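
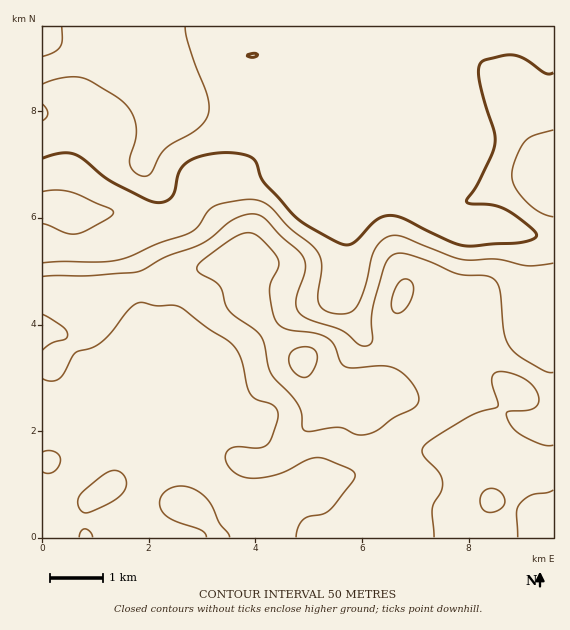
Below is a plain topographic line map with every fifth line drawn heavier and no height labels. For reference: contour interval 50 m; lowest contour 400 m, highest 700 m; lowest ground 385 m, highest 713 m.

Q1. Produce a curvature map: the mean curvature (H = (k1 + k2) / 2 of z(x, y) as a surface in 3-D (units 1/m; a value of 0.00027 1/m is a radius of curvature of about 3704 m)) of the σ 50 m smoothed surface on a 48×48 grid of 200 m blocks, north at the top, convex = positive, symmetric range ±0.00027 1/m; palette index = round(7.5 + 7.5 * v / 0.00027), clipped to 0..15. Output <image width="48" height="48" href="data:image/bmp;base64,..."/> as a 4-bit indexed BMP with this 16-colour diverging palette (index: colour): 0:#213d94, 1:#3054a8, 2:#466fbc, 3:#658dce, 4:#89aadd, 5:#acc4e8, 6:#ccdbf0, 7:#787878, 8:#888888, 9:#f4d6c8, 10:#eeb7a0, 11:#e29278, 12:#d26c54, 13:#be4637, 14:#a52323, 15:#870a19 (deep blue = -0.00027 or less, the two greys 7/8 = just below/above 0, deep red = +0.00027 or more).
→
<image width="48" height="48" href="data:image/bmp;base64,Qk32BAAAAAAAAHYAAAAoAAAAMAAAADAAAAABAAQAAAAAAIAEAAATCwAAEwsAABAAAAAAAAAAlD0hAKhUMAC8b0YAzo1lAN2qiQDoxKwA8NvMAHh4eACIiIgAyNb0AKC37gB4kuIAVGzSADdGvgAjI6UAGQqHAFWcuYnMZiA3q7hnmaqHmXd2VGmql3Z4h1SJdDRnU1iamWNkerqIqXd2VXmqmGZ5lkSKljFTav/8hDd3OKl4uodmaJh4mod5lzWc3aY0jv/6Y3d3ZHVHvJd3iYZXvbh4l3Z4v/50a+2VIyERI0Qkepd4iGVXvch4h7hTOf+TI1UyJZuodUMiNVZ4dlVniZd5hutWU4pjdTNDe//tyWVVRDVndmd2Zmabl/yWZXc2d3dmruyquWRXh1V4maqXZmirhduYmrpXd3dnq5ZVm5VHu4Z5mqupmYmYUpdorMxXd4d1iGU0nvp3q5dmd3iavKhjI1VWiHVXd3d1Z2VDa+yXeKhDRVZorKYld0RWVFd3d3d3VndRBJqnRqlTRWZmiYU0VlaGd3d3d3d3dHhhA5u4V7ypmYiGZVablpqoV3d4d4d3c3qEOMy4it//2Xh1RHv/tcuoR3d3iHiHcmqnjet2jf//pTNEWL//o8uXU3d3eHh3YWiZz+p0ac3aUEd0i93JUauYdTZ3eHd2I2d53/+lM0ZlFXd0m7hkMZmIqFRXd3ZEVVVp3//6QQFDZ3d0m5YzM4dou3ZlVkR3ZUV6vP/9cgRmV3d1i5Y0RHVGq4ZWZVZ3ZVerhnqqczm6ZHd1m5ZVVVRFmoVGdmZ4iJzqUiITQ2z9lFd1q6dlVleJq6Y1h1aIm+/pQzAAAm3/tjZnvKdVV6zv//tVmFVmad/HVmQAAVv/2FV5zbhUZ/////+ou4dkRpqFWJcgAEnv6pmr3tlVd+25m+/Lzsu5eJmHislSEDjv/d3Lzup3iXZDIjaKzv/+3e3Lzvx0Mkn/7e2onNuqzAAAAAA2m8ze///c3/yHVGv/yqlTSKmaqQAiESECRVRXrf/KvLl3VXvtllMAATMzMQWZZTMyIhABWd7Kl1VURGrLcxABIRAAAI7+uql3d1MjaM/8cxIyNGm5UiNERWICRu/9vN/smIdnd579UAA1RHiXQ1iqhBJIvd7ams/qVFeHZFm5MAZ3dVdkNIvMuXeL36mYiJqDEmiZZDVkEHd3d2RFVIqpmpmr3Xd3d2UgFZvclmZTJHd3d3d3dlZmeaqru3d3dlMAOLzcqZmGVHd3d4d4d3U0V5qqqpmYdmUhSKu6qqqphXd3eIh3d3dzRXmqqpmYeJhTR4iIiZmqlXd3h3iId3d0M1eaqneIibuFRWZnh2aJhXd3eIiIh3ZVRFeZmUVomsymRERWdlVnZ3d3d3d3d2eHZniYZjRomsyWRkNndlVmd3d3d3d3d2iYd4qnVGaJmrqFV3Noh2Z3d3dnd3d3d2iYd4q4VJq6qYhTd3NYh2Z3ZmeGZ3eHdmiZh4q6ZMzLqGQ3d3JYmHd3dmipV3d3dmiJh3m6daqqhjR3d2J5qpmYdmirdXd4dmiZh3ipZWZmZFd3dzSLu6u6hmirhHd3dniZmHiHZTRFVEVVdyWLyqq7l2erhHd3dmiJmHd2ZzRniJqoVUacuXeJl2eblHd3d1eJmHdnd0Z5zMu5ZVi8uFVnh2aLpmd3d1Z4h3d3dw=="/>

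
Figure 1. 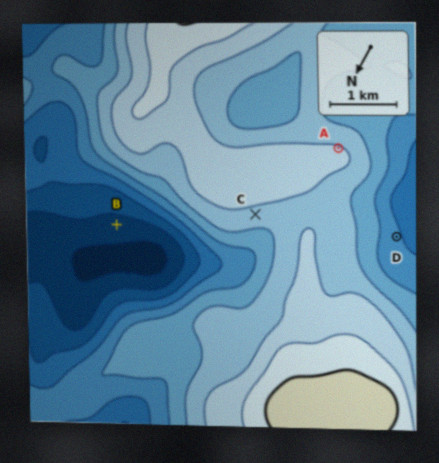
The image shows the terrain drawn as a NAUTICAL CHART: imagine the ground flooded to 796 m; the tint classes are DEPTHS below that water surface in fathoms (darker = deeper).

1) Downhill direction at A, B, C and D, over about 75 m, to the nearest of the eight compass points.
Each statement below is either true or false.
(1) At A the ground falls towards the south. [true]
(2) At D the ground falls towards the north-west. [false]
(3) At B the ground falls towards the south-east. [false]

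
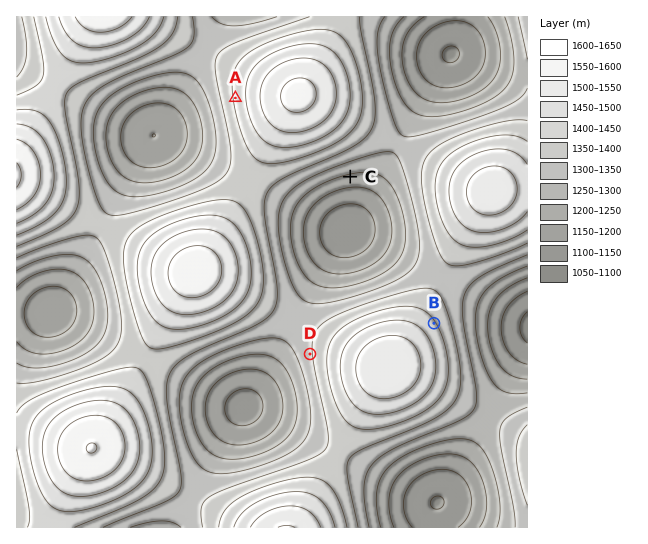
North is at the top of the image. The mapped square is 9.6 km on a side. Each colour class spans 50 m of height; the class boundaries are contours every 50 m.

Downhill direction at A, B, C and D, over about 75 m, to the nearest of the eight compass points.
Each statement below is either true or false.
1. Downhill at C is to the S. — true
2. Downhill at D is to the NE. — false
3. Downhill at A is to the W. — true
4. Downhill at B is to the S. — false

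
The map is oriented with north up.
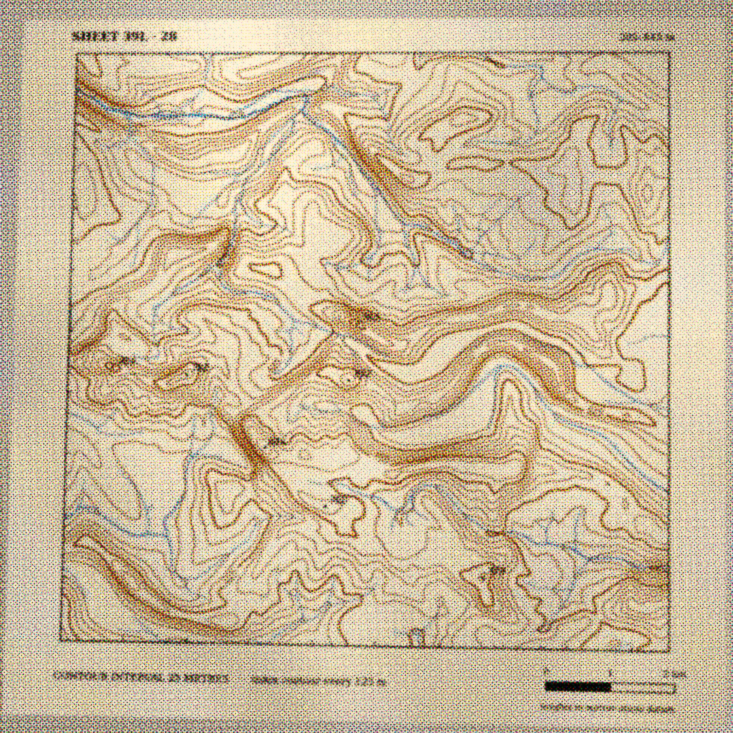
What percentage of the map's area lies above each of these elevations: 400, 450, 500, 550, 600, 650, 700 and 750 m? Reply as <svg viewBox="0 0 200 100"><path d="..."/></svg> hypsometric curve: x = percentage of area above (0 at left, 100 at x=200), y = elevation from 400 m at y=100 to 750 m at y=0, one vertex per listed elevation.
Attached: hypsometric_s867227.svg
<svg viewBox="0 0 200 100"><path d="M194 100l-10-14-16-15-26-14-43-14-50-14-26-15-16-14"/></svg>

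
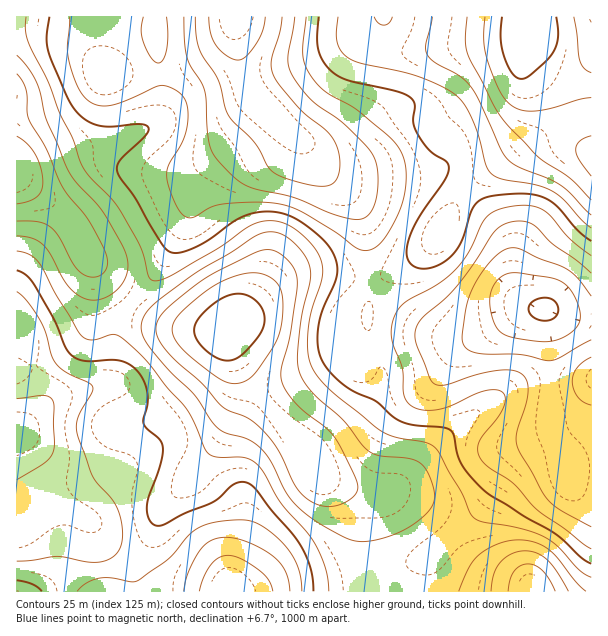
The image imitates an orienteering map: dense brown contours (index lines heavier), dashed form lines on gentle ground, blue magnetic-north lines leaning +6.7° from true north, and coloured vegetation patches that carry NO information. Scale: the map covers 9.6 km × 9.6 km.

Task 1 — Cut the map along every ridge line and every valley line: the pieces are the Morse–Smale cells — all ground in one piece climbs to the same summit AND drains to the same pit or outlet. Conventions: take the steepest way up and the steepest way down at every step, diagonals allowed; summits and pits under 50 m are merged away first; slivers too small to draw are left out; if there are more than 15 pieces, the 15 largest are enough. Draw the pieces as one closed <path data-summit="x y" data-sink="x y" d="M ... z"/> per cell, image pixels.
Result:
<path data-summit="225 329" data-sink="227 591" d="M134 304l-3 0-5 5-11 20-1 39-5 13-11 5-44 12-31 30-7 4 0 78 29-5 23 5 19 8 9 15 6 31 2 28 258 0-2-26 1-57-3-8-10-9-22-12-8-9-12-22-38-42-22-30-20-39-2-8-12 1-38-5-25-10z"/><path data-summit="225 329" data-sink="546 309" d="M332 274l-33 0-18 8-33 30-17 10-5 5-2 6 16 33 14 24 52 59 12 22 8 9 22 12 10 9 3 8-1 57 2 25 39 1 9-22 13-12 9-5 32-27 18-19 24-39 15-12 27-12 4-4-4-12 2-69-4-48-19-1-9 3-26 17-24 8-55 0-20 5-36 13-9 0-8-12 0-23 8-18 14-19-11-6z"/><path data-summit="530 29" data-sink="236 17" d="M353 16l-254 0-1 32 4 17 5 9 61 0 26-10 21-14 14-14 5-12 2 21 8 33 10 21 31 29 17 13 12 21 34 32 8 12 6 12 4 15 0 37-4 12 9 7 7-9 32-18 24-20 6-8 20-37 17-17 27-20 28-26 4-11 0-15-4-16-9-20 0-19 5-21-9 6-13 4-45 2-53 8-27 0-12-3-13-8-2-8z"/><path data-summit="530 29" data-sink="546 309" d="M591 16l-237 1 0 16 2 8 13 8 12 3 27 0 53-8 45-2 13-4 10-5-6 20 0 19 9 20 4 16 0 15-4 11-17 17-38 29-17 17-20 37-9 12-21 16-32 18-7 9-8-6-2 2-18 27-5 21 2 11 4 9 4 3 9 0 36-13 20-5 55 0 24-8 26-17 9-3 18 0 5 49-2 69 19 48 9-7 16-4z"/><path data-summit="17 168" data-sink="236 17" d="M98 16l-3 0-4 8-5 4-26 0-30-6-14 1 0 151 48 41 10 13 12 26 8 10 37 38 23-26 21-34 12-24 7-30 8-14 16-16 24-14 17-18 9-13-14-14-8-16-10-38-2-21-5 12-14 14-33 20-23 6-40-3-12 1-7-15z"/><path data-summit="225 329" data-sink="236 17" d="M269 112l-10 14-17 18-24 14-19 21-7 18-5 21-12 24-21 34-22 26 17 14 25 10 48 5 9-9 26-18 19-20 14-7 9-3 33 0 30 8 4-12 0-37-4-15-6-12-8-12-34-32-12-21-17-13z"/><path data-summit="531 591" data-sink="546 309" d="M552 439l-4 5-27 12-15 12-24 39-18 19-32 27-9 5-13 12-8 18 0 4 190-1 0-124-7-1-9 3-9 7-5-17z"/><path data-summit="17 168" data-sink="227 591" d="M17 175l-1 155 6 6 8 15 12 38 0 13-8 12 1 2 15-14 7-5 41-11 11-5 5-13 1-39 6-14 11-12-38-39-8-10-12-26-10-13z"/><path data-summit="530 29" data-sink="227 591" d="M45 505l-16 1-13 6 0 79 86 1 0-28-6-31-5-11-23-12z"/><path data-summit="530 29" data-sink="227 591" d="M17 331l0 101 17-16 8-14 0-13-6-21-14-32z"/><path data-summit="225 329" data-sink="236 17" d="M93 16l-76 0-1 5 25 3 19 4 26 0 5-4z"/>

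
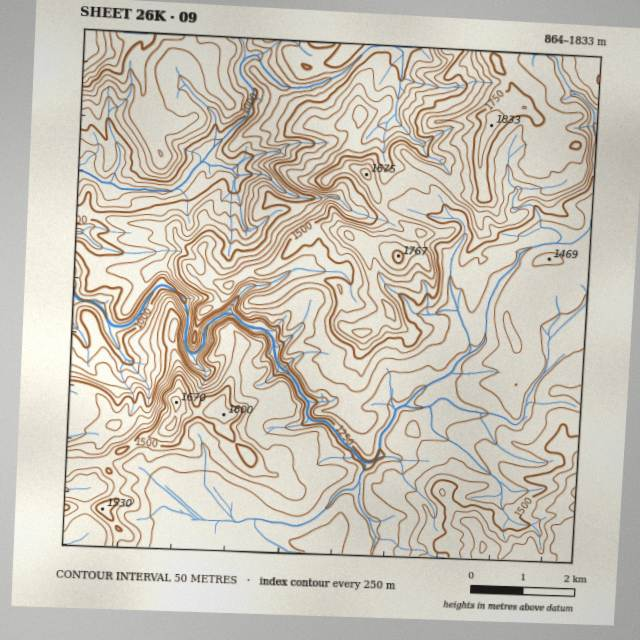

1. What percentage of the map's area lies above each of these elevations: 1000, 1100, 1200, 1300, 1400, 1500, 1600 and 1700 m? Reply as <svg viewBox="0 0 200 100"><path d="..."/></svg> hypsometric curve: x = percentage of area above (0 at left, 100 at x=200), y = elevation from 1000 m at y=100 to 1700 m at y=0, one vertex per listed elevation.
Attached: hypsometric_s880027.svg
<svg viewBox="0 0 200 100"><path d="M190 100l-14-14-17-15-17-14-53-14-44-14-21-15-16-14"/></svg>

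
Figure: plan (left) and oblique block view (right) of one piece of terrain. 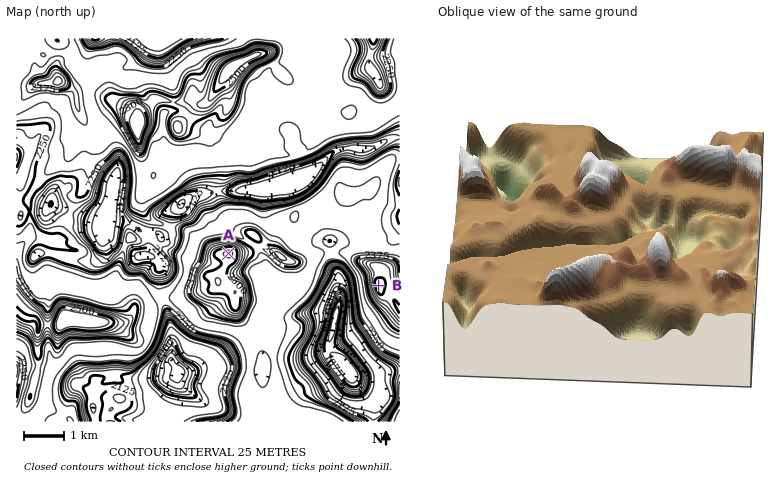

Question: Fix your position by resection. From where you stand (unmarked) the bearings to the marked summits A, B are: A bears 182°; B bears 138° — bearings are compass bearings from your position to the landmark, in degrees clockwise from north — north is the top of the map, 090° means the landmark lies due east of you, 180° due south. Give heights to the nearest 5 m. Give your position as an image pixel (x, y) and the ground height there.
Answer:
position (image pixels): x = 233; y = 124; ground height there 2320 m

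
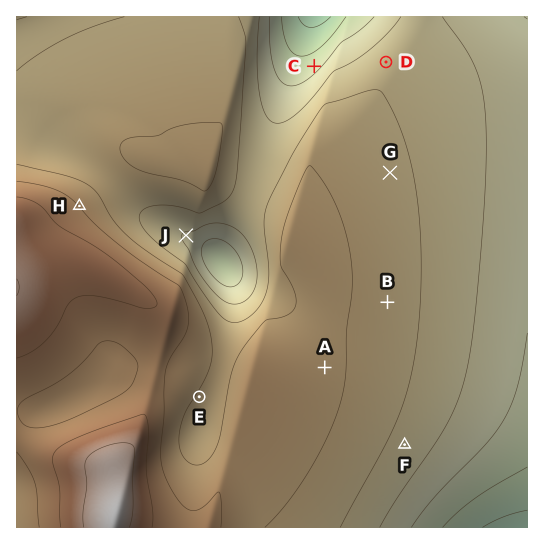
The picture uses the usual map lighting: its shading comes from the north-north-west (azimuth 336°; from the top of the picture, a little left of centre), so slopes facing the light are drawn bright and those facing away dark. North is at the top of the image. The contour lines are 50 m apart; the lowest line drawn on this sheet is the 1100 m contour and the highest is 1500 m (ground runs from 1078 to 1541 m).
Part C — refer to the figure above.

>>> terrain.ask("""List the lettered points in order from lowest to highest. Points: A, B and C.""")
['C', 'B', 'A']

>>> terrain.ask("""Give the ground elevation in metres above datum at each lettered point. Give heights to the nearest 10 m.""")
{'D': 1280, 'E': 1340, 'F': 1280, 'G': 1310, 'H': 1400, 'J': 1250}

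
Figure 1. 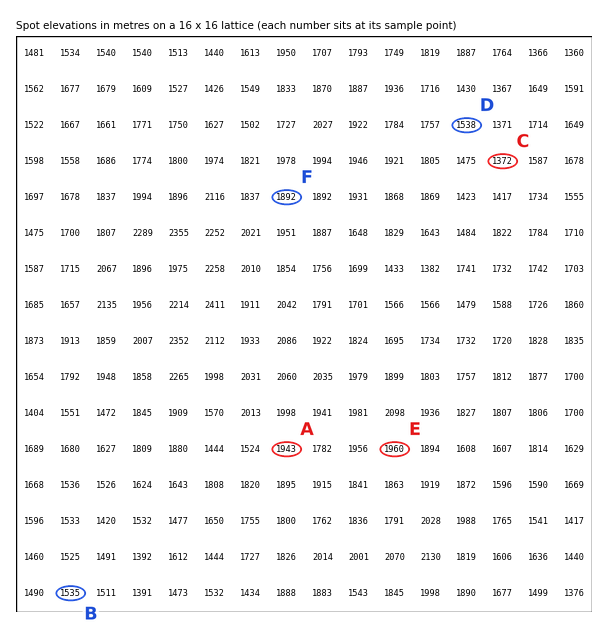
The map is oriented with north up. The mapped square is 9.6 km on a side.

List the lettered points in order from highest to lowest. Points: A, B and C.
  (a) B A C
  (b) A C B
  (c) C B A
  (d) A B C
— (d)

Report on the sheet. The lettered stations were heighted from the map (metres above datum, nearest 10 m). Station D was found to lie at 1540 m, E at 1960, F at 1890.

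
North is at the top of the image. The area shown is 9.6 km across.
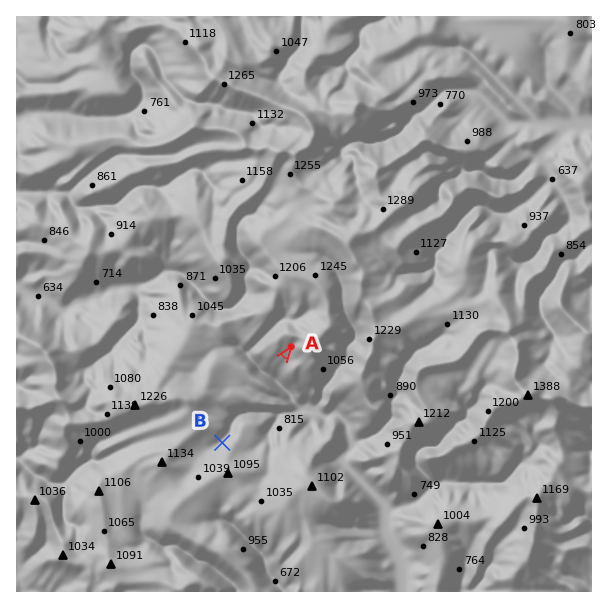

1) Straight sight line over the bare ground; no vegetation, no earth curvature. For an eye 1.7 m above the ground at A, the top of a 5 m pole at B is visible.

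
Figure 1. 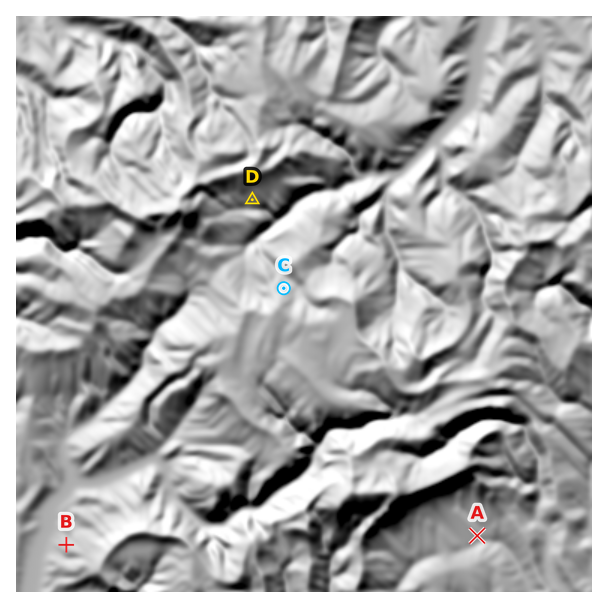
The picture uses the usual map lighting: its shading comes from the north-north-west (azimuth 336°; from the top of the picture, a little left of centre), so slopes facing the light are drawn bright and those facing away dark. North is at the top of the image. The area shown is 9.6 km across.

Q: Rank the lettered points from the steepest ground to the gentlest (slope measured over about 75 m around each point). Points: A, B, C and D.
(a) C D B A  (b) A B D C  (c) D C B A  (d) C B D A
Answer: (a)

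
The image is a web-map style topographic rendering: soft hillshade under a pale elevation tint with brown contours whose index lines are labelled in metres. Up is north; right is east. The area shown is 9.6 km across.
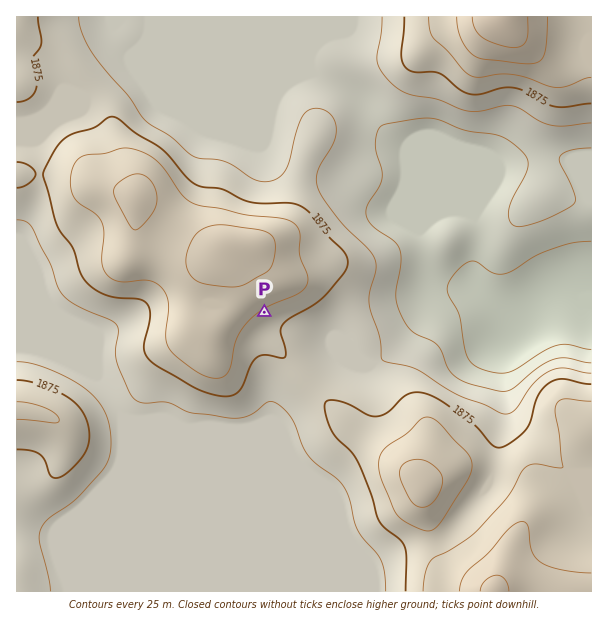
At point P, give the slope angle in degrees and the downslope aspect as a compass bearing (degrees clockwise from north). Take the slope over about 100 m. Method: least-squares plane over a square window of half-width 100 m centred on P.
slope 5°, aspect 147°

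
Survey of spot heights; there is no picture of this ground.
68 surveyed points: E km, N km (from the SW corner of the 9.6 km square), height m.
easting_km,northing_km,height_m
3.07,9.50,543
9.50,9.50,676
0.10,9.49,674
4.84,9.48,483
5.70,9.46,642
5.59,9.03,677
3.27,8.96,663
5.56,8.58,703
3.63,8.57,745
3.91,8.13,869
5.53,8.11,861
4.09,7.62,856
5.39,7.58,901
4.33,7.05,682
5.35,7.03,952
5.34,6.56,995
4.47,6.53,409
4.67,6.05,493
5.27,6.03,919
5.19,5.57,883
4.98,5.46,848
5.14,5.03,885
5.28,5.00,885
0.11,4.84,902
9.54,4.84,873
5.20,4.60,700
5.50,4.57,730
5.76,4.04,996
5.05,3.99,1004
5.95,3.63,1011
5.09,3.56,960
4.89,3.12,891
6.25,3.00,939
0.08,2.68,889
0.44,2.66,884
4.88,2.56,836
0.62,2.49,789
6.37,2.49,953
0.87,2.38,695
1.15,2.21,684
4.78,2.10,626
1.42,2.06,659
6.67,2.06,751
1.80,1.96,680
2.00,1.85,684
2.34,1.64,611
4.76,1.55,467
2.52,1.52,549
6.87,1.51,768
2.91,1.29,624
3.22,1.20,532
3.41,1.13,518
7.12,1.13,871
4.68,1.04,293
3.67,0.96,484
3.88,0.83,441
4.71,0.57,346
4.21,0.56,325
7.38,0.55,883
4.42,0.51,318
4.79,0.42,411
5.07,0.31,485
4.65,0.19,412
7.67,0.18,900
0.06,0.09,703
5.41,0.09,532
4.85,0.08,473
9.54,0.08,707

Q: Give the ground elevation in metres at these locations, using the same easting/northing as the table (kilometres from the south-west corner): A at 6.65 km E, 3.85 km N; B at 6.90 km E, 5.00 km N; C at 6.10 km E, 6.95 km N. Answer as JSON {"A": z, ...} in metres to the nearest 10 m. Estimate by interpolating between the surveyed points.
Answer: {"A": 1000, "B": 690, "C": 820}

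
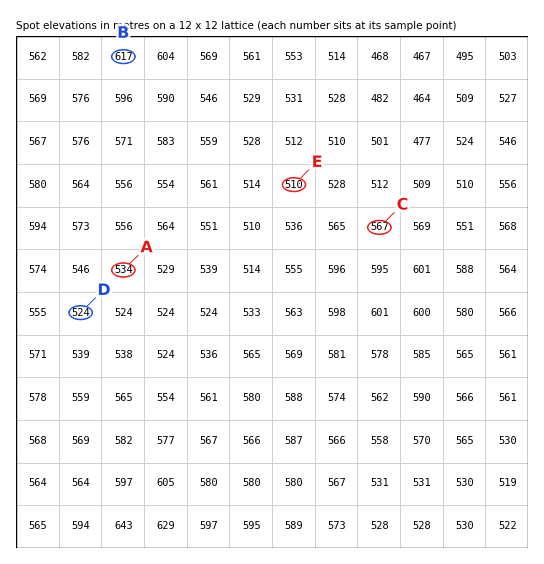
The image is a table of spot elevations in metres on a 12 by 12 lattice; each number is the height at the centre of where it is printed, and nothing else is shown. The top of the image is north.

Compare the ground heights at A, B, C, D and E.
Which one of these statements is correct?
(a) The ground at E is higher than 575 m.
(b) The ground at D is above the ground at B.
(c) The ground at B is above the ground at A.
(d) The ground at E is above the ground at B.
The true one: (c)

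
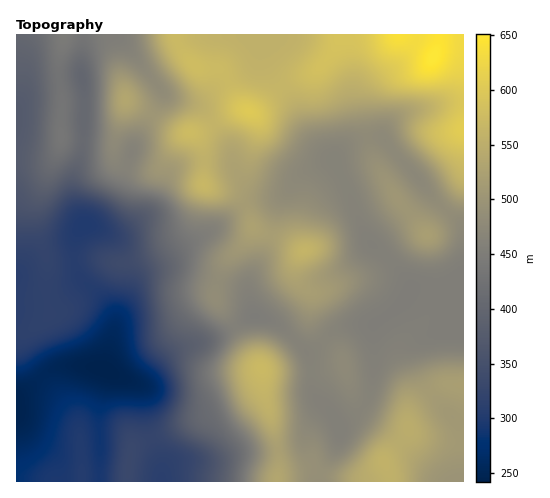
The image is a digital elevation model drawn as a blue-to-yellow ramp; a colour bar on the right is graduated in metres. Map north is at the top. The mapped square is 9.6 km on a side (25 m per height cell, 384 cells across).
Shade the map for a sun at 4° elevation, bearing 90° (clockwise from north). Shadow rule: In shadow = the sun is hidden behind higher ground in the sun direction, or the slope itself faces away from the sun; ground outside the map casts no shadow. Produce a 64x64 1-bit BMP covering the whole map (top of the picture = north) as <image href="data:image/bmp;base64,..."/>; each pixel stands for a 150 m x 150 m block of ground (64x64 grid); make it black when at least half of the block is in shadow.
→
<image width="64" height="64" href="data:image/bmp;base64,Qk0+AgAAAAAAAD4AAAAoAAAAQAAAAEAAAAABAAEAAAAAAAACAAATCwAAEwsAAAIAAAAAAAAA////AAAAAAAADn//8A8AAAAOf//4DwAAAA4///gPwAAADj//+A/gAAAOP//4D+AAAA4///gH8AAADn//8AfwAAAO///wA/wAAB////AB/AAAP///4AH+AAA////AAP4AAP///8AAfgAD////gAA+AAf///+AAD4AD////4AAHgAP////gAAAAA////+AAAAAB////4AAAAAD////wAAAAAB///+AAAAAAB///4AAAAAAH/x8AAAAAAAP/HgAAAAAAA//8AAAAAAAH//wAQAAAAAf/+ACAAAAAB//4A4AAAAAH//gPgAAAAAf/+B8AAAAAAf/4HwAAAAAA//wfgAAAAAD//A+AAAAAAP/+D8AAAAAA/v8HwADgAAP+H8CAAeAAB/+PwAAD4AAP/8fgAAAAAB//w+AAAAAAH//gAAAAAAA//+AAAAAAAH//8AAAAAOAf//wAAAAD4B///AAAAAfgH478AAAAD+AfjnwAAAAf4x+PPAAAAD/Hj4+AAAAAf4ePn8AAAAD/j8+f4AAAAf8Pz9/gAAAD/g/Pz/AAAAP+D9/D8AAAAP4P3+DwAAAAP8//4HhAAAABz//g/AAAAAAP/+D8AAAAAAf/4fgAAAAAA5/j+AAAAAADn8f4AAAACAOP3/AAAAAcA4f/4AAAAAwDx//AAAAAAAPH/8AAAAEAAcf/wAAAA4AA=="/>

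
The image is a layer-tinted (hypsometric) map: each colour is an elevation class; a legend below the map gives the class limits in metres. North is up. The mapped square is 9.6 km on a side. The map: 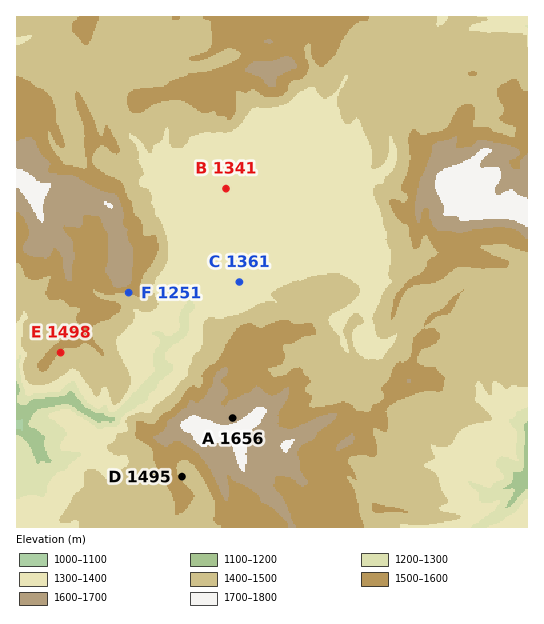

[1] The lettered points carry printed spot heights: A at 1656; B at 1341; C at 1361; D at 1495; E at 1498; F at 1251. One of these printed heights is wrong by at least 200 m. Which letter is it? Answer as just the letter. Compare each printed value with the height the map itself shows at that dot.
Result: F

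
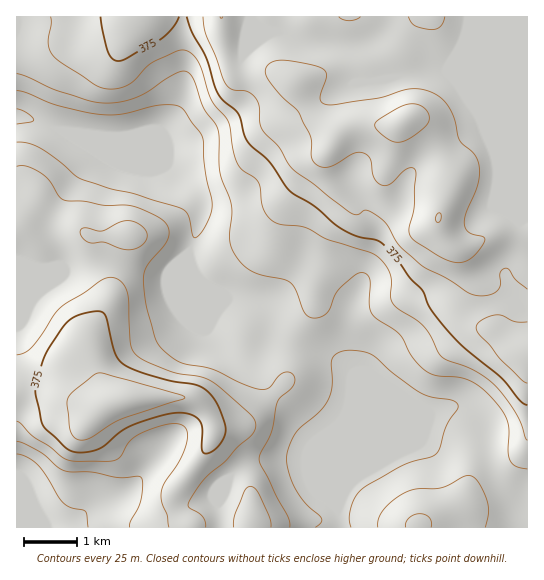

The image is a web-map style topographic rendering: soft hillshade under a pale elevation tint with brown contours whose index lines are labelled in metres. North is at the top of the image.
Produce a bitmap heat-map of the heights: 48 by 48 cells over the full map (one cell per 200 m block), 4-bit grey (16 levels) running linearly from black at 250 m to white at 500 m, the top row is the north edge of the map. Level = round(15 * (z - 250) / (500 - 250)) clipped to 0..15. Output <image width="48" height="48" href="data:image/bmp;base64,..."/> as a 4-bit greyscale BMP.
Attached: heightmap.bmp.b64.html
<image width="48" height="48" href="data:image/bmp;base64,Qk32BAAAAAAAAHYAAAAoAAAAMAAAADAAAAABAAQAAAAAAIAEAAATCwAAEwsAABAAAAAAAAAAAAAAABEREQAiIiIAMzMzAERERABVVVUAZmZmAHd3dwCIiIgAmZmZAKqqqgC7u7sAzMzMAN3d3QDu7u4A////ACIiIzNERVZmZmZndmVDMzNEVWZmVVVERCIiMzM0RVZmZlVmZlRDMzNEVWZmVVVERCIjMzMzRFZmZlVmZlQzMzM0RVVVVVVERCIjMzM0RFZnZlVmZUMzMzMzREVVVVVERCIzRERERFZndlVWZUMzMzMzM0RERVRERCI0VVVVVVVnd2ZVVDMzMzMzMzMzRERERDNFZmZmZVVWd3ZlVDMzMzMzMzMzNEREVURWeIh3ZVVWeIdmVDMzMzMzMzMzM0REVlZ3iZmHZlVWaId2ZUMzMzMzMzMzMzM0Vmd4mamYh2ZmeIh2ZUMzMzMzMzMzMzM0VmeImaqpmYd3eId2ZUQzMzMzMzMzMzM0VneImaqqqpmZmIdmVURDMzMzMzMzMzNFZ3eImZqqqqmZmHZlVVREMzMzMzMzMzRWeHeImZmamZiId2VURFVEMzMzMzNEREVniXeIiZmZiHdmZVREREVEMzMzMzRFVVZ4mXeIiZmYdmZVREREREREMzMzM0RWZneJmmZ4iZmHZlVEQzNEREREMzMzNEVWZ4iZqlZ3iZiHZVREMzNEREREQzMzRFVmeImZmlVniIiHZVRDMzM0Q0RERERERFVniJmZmVVWeIiHZVQzMzMzM0REREREVWZ3iZmZmVVWZ3d3ZUQzMzMzM0RFVERFVmd4iZmZmVVVZmd3ZUMzMzMzM0RFVURFZneIiZmZmVVVVWZ2ZUMzMzMzRERVVURFVneImZmZmVVVVVZmZUMzMzNERFVVVVVFVniJmZmZmVVVVVZmVUMzM0REVVVVVVVVZ4maqqqZmVVVVVZmZlQzM0RFVVVVVVVWeJmqu7qpmVVVVWZmZmVDM0RVVVVVZmZ3eaq7u7uqqlVVVmZmZmVEM0RVVmZmZneIiau8y7qqqlVVVmZmZlVDMzRVVmZmd4iZmavMy6qqqlVVVVVVVVRDMzRVZmd3eJmZmqvMy6qqqlVVVVRERDMzMzRVZnd4iZmZqqu8y7qqqlVVREQzMyIiIzRVZneImZmaqqu8zLqqqlVUQzMyIiIiI0VWZniJmqqququ7zLqqqlVEMyIiIiIiI0VmZ4maqqqru6u7zLqqqkRDMiIiIiIiI0Vmd4mqu7qru7u7u7qqqkMyIiIiIiIiI0VniJmqu7u7vLu7u7qqqjIiIiIiIiIiI0VniZqqu7u7zMzLu6qqqiIiIiIiIiIiM0V4maqru8zMzdzLuqqqqhIiIiMzMiIjNFZ4maqru7vMzN3MuqqqqiIjM0REQzMzRGeImaq7u7u7vMzLuqqqqjM0RFVVVURDRXiZmqu7uqqqq7u7qqqqqkRFVWZmZVRERXmZqru7uqqqqqqqqqqqqkVVZmd3dlVUVomaq7u7uqqqqqqqqqqqqlVmZmd3d2ZVV4mqqru6qqqqqqqqqqqqqlZmZnd4h3ZmZ5qqqqqqqqqqqqqqqqqqqlZmZneIiId3eJqqqqqqqqqqqqqqqqqqqlZmZneIiIh3iaqqqqqqqqqqqqqqqqqqqlVmZneImZiHiaqqqqqqqqqqqqu7qqqqqg=="/>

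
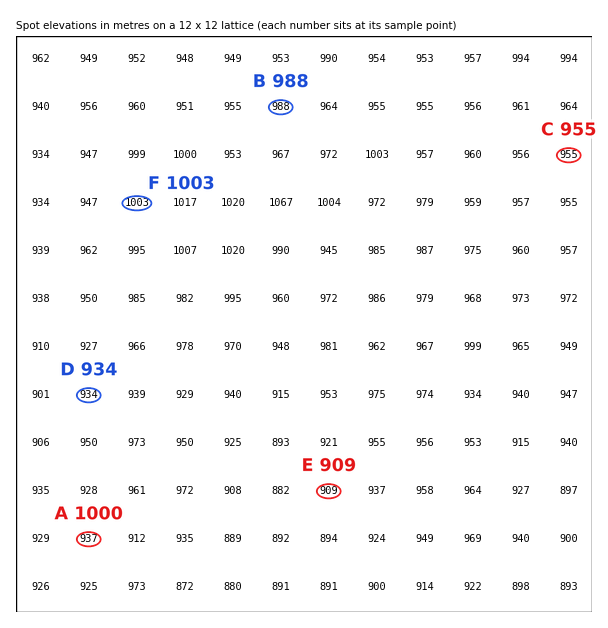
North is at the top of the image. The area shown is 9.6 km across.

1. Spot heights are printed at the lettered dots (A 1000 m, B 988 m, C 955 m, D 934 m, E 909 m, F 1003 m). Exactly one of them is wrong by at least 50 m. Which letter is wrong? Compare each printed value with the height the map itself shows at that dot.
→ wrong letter A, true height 937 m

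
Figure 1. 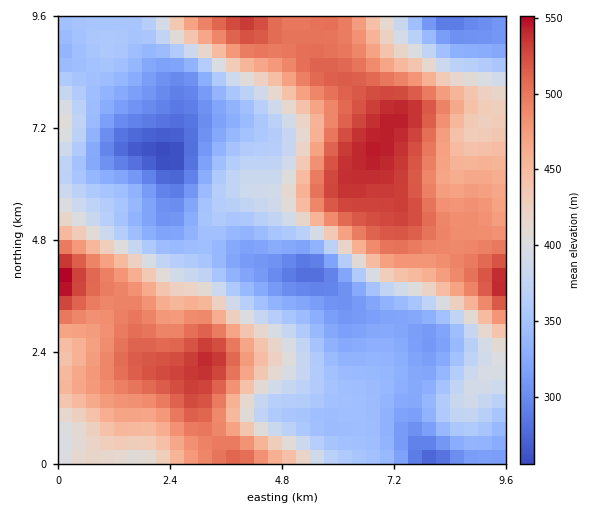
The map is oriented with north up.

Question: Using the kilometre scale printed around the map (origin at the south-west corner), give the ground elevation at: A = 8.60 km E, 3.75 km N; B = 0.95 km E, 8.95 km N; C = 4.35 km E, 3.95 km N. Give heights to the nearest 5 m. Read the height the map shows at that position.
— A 475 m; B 360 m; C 315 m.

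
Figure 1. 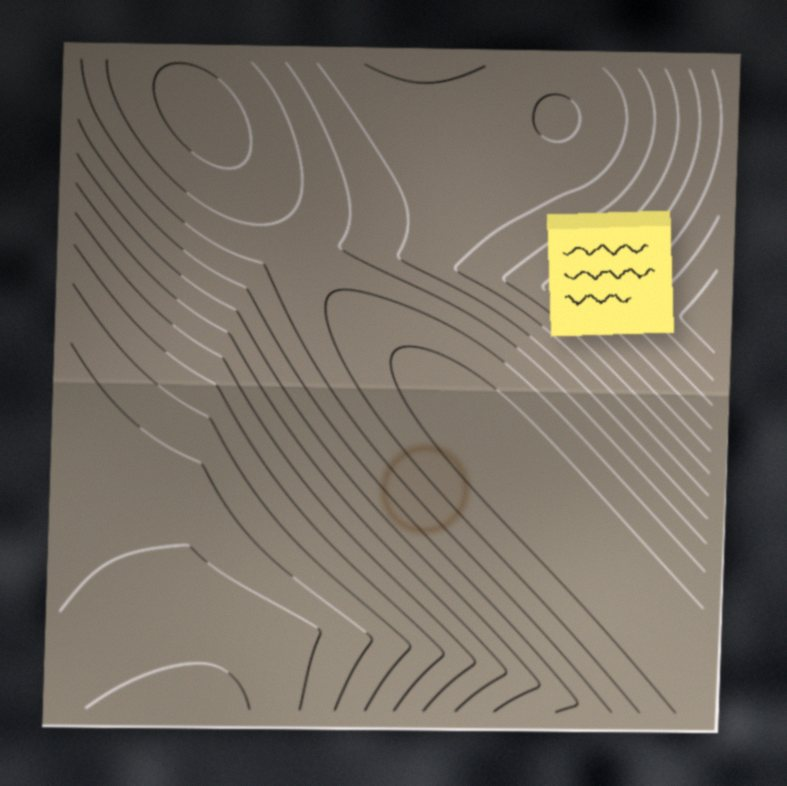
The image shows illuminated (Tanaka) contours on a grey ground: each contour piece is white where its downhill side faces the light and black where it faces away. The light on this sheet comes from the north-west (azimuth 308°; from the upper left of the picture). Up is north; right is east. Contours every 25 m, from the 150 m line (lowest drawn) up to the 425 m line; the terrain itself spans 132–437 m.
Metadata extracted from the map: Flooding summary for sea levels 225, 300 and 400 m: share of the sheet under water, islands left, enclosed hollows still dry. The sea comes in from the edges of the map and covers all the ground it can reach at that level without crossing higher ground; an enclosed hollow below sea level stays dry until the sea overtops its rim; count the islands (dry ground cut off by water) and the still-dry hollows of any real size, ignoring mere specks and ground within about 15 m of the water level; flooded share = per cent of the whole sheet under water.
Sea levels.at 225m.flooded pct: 39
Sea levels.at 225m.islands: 0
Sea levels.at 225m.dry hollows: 0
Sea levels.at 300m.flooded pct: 66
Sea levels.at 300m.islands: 0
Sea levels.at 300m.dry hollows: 0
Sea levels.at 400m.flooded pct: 92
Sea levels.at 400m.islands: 0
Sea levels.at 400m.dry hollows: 0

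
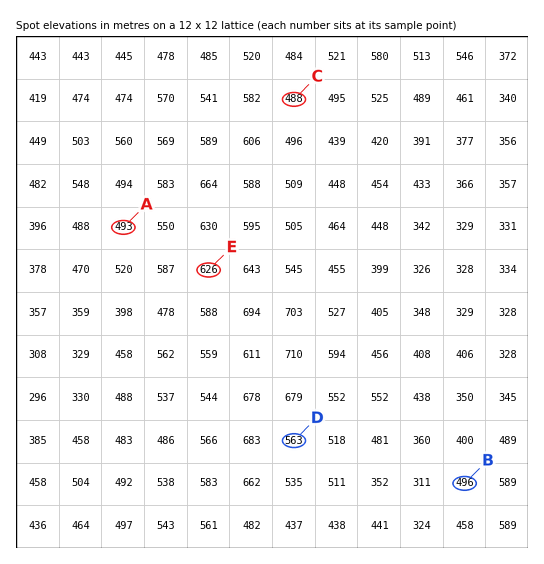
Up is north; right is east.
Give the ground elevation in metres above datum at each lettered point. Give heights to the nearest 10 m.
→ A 490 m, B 500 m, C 490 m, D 560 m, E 630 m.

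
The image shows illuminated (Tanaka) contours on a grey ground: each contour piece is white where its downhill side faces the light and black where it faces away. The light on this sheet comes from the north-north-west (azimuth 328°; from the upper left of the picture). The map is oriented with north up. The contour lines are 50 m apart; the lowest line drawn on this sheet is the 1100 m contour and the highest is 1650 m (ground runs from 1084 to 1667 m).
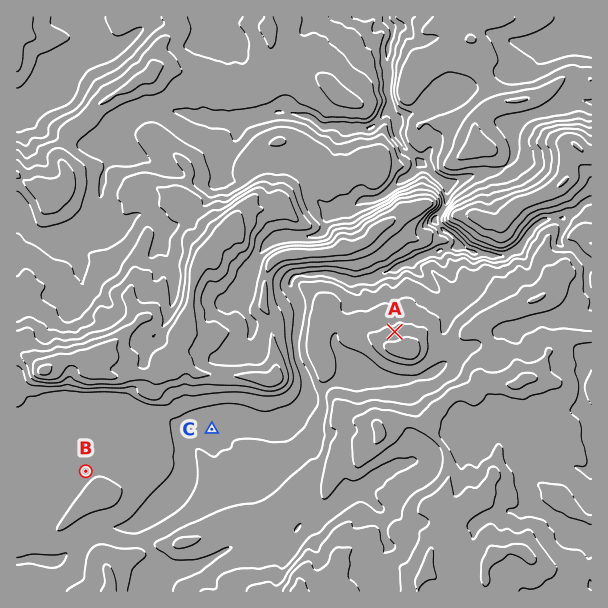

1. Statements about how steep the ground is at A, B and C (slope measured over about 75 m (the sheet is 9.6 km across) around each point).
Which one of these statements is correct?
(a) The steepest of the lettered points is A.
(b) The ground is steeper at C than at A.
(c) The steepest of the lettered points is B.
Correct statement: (a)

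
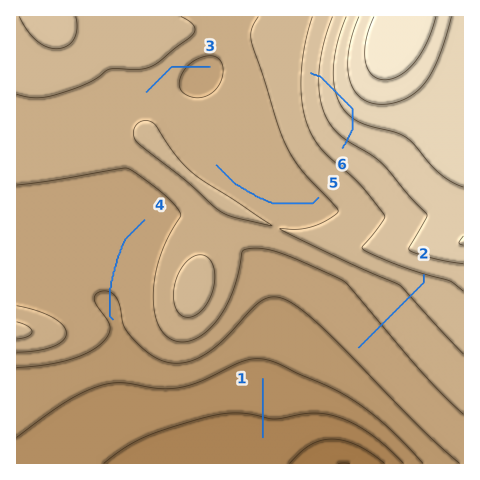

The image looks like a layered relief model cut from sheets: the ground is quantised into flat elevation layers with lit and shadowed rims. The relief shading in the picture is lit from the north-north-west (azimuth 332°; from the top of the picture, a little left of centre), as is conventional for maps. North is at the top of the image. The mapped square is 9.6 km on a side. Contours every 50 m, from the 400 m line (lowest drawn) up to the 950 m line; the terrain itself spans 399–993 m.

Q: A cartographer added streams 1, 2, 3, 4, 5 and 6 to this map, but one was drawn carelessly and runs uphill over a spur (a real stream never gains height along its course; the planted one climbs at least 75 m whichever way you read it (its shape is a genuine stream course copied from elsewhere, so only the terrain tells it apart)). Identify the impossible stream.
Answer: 6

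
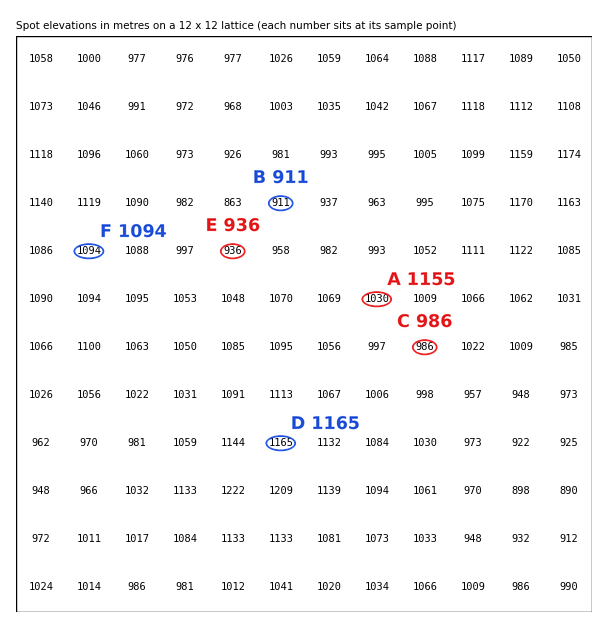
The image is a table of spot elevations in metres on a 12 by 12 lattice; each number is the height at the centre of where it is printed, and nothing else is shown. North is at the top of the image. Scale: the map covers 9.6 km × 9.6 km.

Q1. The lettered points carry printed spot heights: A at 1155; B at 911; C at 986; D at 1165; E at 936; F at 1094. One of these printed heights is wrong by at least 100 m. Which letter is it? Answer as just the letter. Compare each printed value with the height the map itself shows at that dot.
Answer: A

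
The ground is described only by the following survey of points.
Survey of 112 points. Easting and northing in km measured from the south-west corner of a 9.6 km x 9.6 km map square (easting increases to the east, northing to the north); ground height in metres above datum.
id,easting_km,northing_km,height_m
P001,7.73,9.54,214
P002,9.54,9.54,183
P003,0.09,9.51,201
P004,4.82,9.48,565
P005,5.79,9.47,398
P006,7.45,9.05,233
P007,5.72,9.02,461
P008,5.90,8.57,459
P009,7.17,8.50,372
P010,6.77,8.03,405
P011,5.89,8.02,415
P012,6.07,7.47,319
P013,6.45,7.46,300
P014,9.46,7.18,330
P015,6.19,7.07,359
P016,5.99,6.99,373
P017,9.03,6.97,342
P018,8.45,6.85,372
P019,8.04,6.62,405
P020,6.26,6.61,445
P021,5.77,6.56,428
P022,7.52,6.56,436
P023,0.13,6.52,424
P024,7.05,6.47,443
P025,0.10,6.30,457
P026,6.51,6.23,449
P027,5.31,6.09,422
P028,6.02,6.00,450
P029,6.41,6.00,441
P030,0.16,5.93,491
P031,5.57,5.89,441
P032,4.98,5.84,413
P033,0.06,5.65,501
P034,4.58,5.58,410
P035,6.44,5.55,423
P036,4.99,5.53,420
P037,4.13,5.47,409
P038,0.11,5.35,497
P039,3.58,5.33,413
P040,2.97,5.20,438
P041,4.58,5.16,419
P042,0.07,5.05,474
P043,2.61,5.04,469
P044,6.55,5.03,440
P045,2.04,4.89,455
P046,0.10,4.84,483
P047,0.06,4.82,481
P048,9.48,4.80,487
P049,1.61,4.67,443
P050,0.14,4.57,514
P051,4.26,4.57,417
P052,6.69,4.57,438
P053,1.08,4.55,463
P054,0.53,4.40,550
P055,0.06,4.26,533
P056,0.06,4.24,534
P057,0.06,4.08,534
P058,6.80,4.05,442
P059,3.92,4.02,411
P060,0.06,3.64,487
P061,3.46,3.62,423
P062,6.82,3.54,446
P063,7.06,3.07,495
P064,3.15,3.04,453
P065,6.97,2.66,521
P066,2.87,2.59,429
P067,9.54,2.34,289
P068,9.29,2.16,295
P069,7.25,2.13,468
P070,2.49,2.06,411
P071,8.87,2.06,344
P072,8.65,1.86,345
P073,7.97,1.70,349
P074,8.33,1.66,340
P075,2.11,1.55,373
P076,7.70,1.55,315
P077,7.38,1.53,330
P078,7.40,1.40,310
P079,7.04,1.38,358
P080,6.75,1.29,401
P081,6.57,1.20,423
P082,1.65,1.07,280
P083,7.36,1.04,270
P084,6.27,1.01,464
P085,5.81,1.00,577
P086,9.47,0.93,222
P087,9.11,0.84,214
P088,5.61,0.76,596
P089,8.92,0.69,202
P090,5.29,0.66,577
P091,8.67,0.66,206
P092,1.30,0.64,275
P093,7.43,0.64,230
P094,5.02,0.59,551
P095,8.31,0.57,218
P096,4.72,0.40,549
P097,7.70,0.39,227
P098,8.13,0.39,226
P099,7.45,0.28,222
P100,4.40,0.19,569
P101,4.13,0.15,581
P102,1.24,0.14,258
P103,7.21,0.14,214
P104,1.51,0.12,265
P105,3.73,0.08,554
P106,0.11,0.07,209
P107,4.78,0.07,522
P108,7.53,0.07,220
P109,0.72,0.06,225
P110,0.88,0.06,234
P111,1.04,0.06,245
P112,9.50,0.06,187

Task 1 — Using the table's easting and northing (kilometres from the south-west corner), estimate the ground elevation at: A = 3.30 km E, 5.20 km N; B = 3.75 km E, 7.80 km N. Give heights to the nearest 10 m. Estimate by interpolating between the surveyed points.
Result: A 420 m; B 560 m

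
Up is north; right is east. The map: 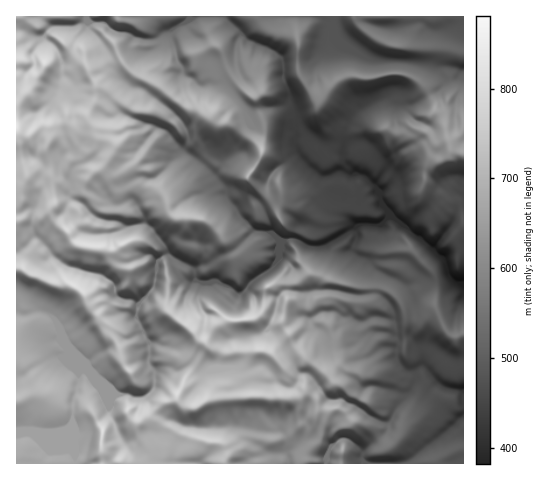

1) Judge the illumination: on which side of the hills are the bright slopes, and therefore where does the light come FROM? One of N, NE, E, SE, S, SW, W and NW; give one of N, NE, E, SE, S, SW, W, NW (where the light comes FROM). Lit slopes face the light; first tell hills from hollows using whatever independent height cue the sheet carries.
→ N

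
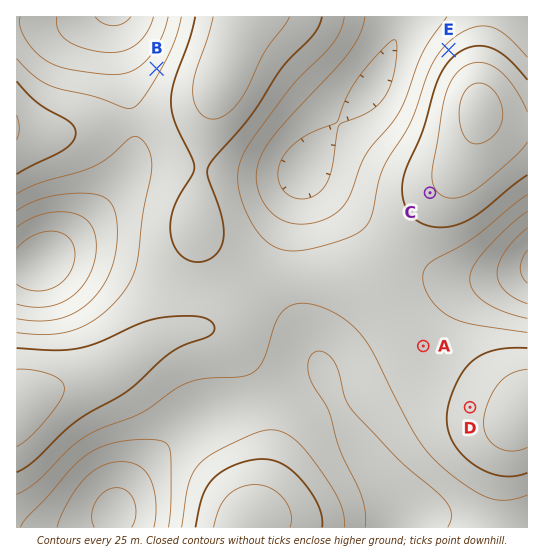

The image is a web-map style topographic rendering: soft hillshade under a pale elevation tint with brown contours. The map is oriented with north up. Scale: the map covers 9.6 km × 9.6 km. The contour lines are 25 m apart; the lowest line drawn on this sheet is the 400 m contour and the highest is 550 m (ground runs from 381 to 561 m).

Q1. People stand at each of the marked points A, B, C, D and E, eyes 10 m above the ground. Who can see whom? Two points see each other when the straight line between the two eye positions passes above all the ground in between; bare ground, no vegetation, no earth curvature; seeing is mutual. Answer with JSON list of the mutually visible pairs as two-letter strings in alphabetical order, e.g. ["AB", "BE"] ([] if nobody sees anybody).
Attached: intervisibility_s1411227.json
["AC", "AD", "CD"]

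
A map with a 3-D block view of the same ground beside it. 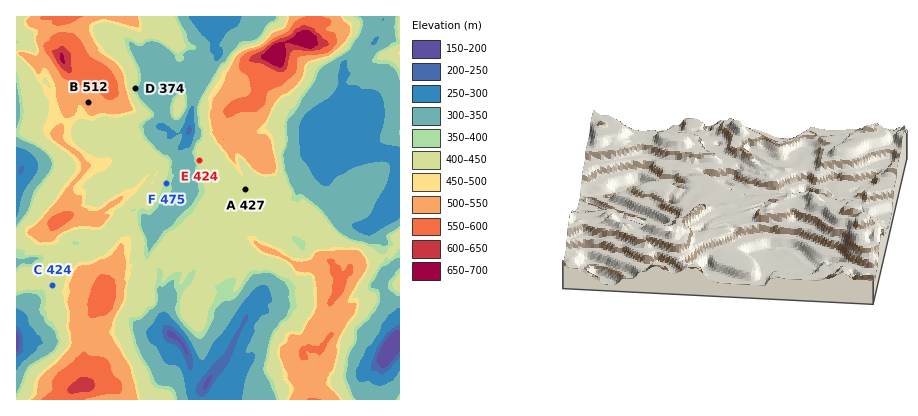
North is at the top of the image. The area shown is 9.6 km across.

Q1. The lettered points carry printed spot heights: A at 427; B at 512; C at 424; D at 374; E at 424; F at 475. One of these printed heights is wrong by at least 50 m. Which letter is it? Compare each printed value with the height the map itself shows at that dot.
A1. F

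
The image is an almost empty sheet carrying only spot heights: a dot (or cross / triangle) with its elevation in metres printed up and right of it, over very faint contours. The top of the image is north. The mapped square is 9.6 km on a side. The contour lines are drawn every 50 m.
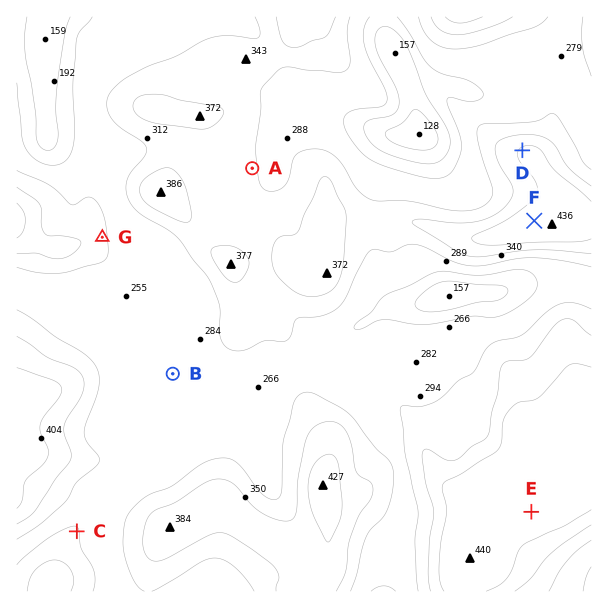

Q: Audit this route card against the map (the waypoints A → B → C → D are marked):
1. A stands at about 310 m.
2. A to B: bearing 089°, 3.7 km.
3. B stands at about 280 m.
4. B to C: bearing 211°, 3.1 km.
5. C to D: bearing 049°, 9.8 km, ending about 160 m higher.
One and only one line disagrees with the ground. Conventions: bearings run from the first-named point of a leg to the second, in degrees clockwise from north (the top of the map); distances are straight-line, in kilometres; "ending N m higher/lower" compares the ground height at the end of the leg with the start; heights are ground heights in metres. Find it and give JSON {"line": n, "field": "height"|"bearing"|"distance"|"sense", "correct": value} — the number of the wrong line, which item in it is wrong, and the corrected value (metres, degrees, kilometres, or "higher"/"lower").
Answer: {"line": 2, "field": "bearing", "correct": 201}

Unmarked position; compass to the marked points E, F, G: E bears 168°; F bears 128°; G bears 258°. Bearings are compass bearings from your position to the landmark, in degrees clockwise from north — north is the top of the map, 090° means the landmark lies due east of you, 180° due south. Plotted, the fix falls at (457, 161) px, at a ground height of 250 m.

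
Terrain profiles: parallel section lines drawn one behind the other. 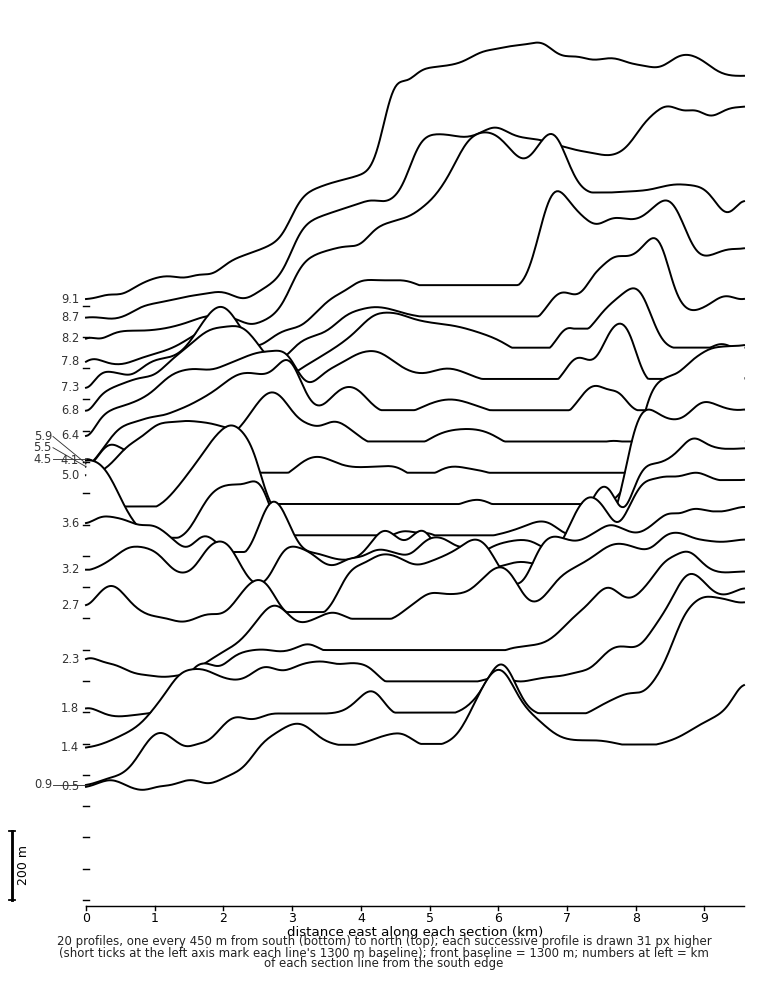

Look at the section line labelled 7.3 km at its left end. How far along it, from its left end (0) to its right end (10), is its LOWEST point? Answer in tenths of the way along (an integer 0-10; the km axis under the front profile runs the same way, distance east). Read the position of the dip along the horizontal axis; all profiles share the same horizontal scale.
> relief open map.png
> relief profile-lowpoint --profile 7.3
0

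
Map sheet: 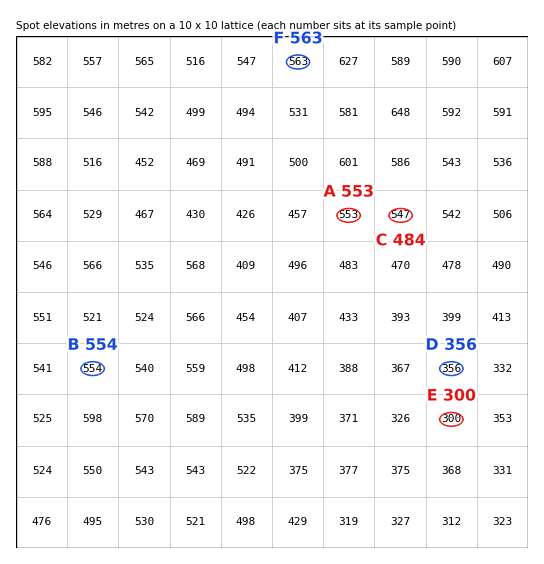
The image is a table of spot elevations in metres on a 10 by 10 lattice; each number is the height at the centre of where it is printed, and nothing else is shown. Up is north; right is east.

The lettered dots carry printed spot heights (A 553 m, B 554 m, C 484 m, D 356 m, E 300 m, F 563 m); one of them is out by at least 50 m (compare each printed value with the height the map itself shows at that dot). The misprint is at C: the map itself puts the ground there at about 547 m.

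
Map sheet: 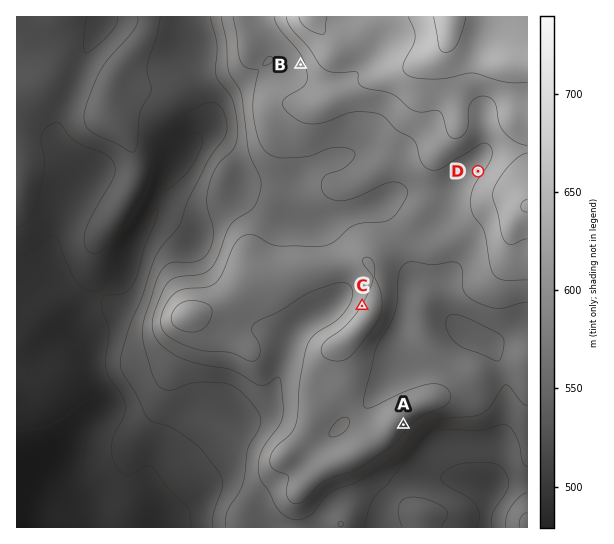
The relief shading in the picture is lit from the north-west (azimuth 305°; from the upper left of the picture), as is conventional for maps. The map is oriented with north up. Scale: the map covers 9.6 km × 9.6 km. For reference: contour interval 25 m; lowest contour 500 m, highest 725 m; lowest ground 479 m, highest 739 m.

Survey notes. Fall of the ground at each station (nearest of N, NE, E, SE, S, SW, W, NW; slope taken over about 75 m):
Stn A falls SE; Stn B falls W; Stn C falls NW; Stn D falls NW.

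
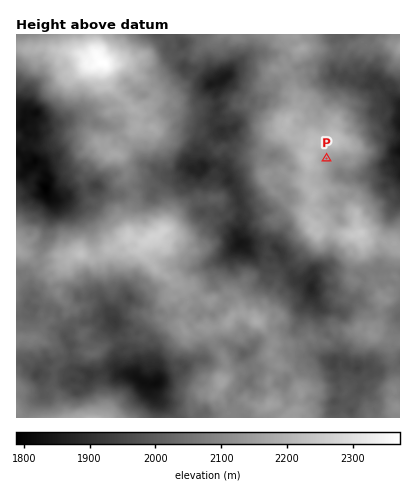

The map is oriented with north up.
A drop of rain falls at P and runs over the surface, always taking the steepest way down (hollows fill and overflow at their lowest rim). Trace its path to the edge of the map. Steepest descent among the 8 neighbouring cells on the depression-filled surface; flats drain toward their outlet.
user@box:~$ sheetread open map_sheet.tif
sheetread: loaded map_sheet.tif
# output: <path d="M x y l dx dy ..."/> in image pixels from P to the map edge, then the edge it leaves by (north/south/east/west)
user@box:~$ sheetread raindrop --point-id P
<path d="M326 158l20 20 32 0 4-4 18 0"/>
exit: east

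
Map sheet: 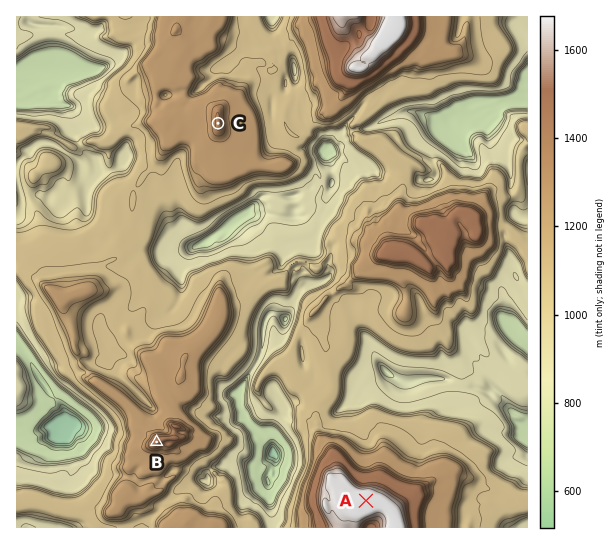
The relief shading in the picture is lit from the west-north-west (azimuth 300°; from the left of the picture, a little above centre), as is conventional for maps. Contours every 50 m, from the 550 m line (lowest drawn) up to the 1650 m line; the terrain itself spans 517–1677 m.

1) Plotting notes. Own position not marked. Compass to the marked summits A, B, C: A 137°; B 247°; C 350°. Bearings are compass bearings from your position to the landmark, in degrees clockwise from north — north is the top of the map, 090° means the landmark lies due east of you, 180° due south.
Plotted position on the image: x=267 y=395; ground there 930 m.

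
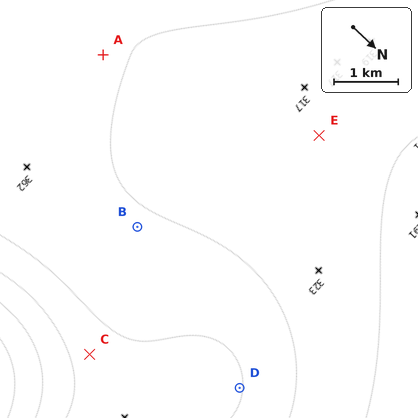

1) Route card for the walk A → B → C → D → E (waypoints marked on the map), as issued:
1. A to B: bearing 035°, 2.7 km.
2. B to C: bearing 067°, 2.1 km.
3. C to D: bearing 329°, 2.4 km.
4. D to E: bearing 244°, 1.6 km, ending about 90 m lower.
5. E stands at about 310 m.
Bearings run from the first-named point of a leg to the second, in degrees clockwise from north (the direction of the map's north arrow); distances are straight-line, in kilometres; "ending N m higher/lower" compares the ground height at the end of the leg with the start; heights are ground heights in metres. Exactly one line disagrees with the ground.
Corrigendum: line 4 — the distance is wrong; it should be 4.1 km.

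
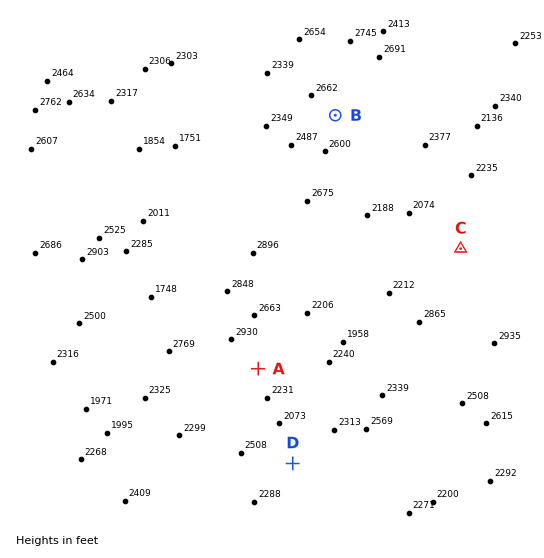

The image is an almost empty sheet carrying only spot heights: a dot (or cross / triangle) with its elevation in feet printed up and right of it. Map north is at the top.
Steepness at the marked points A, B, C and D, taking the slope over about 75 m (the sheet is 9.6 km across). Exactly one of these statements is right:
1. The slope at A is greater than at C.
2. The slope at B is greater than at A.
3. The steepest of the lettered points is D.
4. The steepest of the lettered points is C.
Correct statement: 1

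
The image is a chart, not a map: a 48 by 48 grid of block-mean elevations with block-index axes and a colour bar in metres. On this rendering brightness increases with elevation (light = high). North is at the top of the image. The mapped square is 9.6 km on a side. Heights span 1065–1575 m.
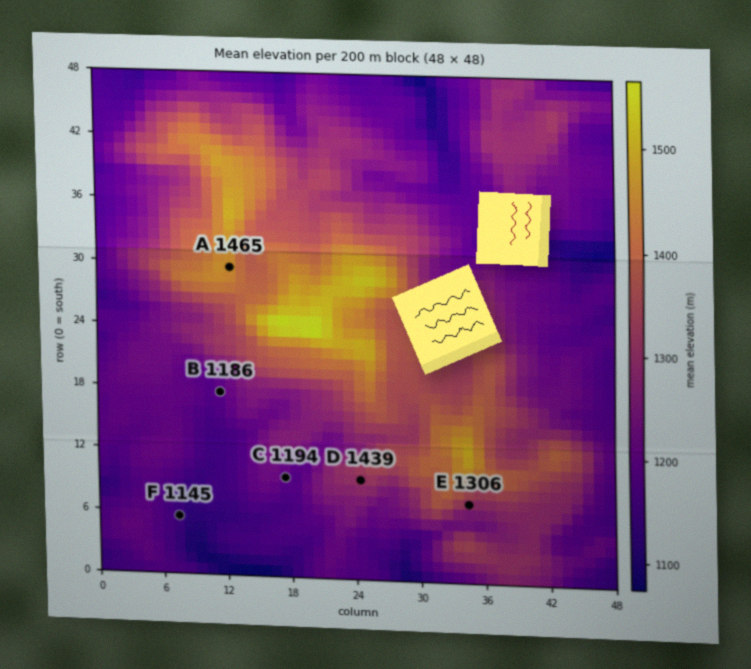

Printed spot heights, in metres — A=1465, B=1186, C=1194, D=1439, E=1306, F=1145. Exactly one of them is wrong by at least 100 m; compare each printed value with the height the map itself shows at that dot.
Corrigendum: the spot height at D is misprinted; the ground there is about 1314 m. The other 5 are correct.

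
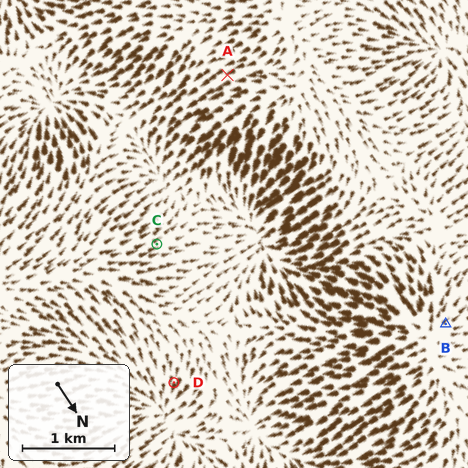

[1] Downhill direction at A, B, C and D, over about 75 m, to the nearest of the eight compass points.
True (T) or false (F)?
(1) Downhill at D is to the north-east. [T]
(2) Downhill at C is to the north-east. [F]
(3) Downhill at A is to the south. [F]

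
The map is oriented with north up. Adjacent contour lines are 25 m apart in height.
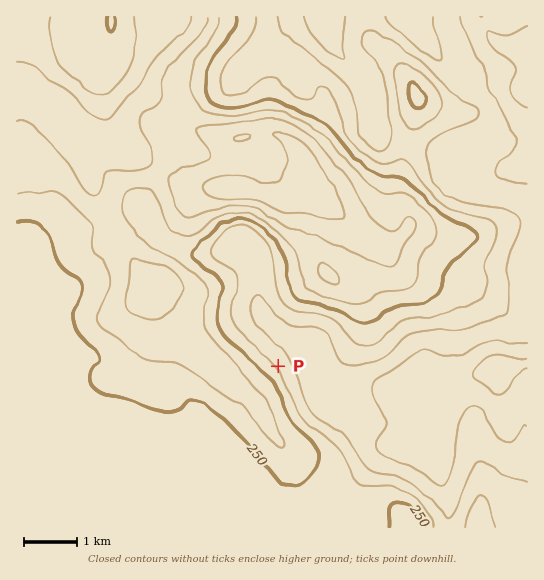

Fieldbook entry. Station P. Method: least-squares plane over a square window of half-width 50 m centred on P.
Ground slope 5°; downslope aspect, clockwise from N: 52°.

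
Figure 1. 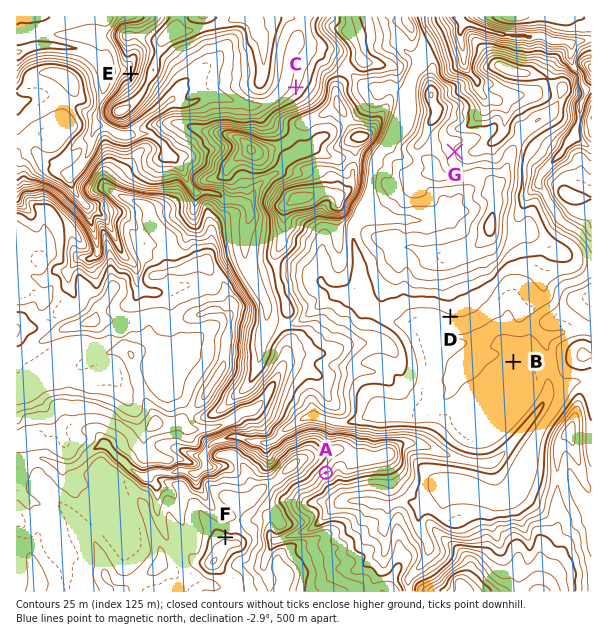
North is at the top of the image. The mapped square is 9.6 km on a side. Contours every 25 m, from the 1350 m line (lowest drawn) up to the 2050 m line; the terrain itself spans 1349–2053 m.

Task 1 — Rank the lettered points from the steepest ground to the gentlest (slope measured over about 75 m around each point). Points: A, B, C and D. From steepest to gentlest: A C D B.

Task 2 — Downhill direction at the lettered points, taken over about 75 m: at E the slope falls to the NW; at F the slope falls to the N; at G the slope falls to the E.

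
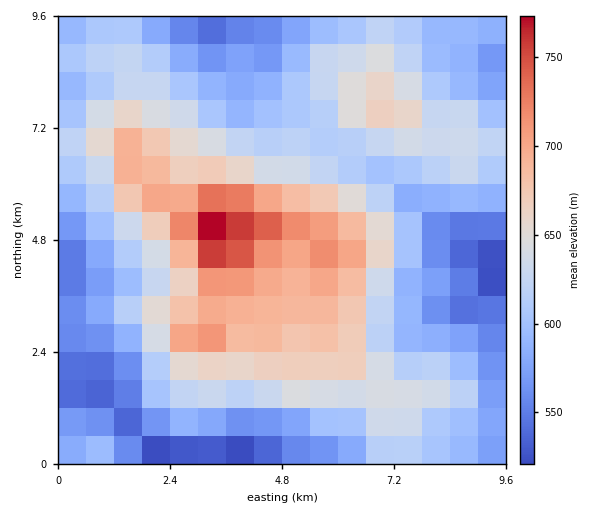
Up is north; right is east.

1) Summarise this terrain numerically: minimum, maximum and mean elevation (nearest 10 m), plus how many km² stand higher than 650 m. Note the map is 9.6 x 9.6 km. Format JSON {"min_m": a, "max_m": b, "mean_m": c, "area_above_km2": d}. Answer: {"min_m": 500, "max_m": 780, "mean_m": 620, "area_above_km2": 24.8}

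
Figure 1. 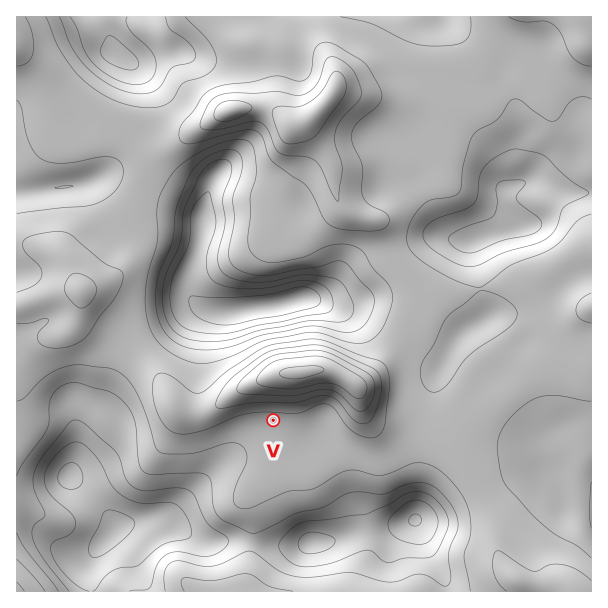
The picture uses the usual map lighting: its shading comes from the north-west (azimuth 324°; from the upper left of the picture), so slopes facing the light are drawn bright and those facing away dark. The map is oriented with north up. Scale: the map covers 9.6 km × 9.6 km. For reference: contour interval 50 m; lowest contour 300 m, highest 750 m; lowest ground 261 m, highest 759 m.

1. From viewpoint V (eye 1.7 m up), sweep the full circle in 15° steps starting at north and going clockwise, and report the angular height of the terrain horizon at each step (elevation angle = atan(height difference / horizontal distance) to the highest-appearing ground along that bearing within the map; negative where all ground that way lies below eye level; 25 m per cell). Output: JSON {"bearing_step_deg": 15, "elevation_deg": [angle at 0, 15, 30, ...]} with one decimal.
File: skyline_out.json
{"bearing_step_deg": 15, "elevation_deg": [17.4, 17.5, 16.0, 12.0, 8.5, 6.8, 3.3, -0.0, 0.6, -1.1, -0.8, -0.6, -0.5, -0.4, -0.6, -2.4, -0.2, -0.2, 2.4, 4.9, 7.9, 11.1, 14.0, 16.2]}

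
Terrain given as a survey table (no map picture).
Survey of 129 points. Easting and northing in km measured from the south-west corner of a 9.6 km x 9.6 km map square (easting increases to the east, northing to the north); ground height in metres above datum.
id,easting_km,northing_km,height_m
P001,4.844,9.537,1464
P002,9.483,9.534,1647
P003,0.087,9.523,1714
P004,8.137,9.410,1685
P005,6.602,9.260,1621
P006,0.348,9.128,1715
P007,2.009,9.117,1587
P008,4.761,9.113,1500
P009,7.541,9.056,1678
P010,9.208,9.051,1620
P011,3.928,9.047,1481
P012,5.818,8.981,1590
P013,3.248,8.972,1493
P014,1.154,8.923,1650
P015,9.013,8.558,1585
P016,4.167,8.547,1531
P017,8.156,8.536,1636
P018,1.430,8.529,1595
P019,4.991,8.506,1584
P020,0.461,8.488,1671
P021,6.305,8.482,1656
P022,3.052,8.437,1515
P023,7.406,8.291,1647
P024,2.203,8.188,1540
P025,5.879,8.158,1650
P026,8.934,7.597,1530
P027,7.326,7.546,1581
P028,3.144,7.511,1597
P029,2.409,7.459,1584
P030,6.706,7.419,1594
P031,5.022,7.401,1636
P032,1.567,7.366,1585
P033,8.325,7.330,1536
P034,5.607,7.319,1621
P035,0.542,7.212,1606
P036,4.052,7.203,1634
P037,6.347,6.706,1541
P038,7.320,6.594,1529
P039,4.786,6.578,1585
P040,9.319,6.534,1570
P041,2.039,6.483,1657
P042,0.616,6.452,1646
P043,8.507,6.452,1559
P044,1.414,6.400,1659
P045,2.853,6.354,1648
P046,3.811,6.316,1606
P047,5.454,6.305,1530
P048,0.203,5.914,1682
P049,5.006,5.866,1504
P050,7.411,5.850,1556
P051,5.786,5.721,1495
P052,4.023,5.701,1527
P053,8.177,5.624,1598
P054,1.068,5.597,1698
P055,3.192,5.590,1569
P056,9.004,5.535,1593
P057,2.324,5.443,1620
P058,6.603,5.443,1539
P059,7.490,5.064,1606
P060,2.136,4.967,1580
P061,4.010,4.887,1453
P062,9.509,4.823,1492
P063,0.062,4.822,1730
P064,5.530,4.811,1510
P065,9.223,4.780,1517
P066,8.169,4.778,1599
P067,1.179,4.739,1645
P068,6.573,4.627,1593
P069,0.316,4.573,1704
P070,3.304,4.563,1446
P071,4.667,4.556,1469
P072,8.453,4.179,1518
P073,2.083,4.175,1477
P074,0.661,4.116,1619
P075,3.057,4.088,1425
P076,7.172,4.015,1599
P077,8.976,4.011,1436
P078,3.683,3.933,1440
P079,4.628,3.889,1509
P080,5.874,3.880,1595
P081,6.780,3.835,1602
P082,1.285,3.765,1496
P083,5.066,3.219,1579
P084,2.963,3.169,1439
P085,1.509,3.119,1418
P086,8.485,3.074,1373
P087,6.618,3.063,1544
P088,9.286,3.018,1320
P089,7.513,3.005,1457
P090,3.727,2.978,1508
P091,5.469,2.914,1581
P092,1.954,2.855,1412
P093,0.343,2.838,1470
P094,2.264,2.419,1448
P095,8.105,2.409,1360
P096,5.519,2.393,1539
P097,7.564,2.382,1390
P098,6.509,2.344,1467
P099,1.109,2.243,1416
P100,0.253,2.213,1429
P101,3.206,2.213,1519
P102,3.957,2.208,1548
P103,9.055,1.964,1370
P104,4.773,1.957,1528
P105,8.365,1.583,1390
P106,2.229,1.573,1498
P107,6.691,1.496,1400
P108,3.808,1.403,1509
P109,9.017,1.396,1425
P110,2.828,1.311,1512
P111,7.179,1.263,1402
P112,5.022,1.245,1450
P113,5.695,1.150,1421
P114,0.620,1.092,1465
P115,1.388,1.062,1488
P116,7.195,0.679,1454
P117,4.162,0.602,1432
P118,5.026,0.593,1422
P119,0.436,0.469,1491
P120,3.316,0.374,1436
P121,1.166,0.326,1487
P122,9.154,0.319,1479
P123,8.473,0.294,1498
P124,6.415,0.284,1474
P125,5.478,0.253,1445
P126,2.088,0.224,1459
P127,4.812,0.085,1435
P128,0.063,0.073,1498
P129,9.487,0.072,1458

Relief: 1310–1730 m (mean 1535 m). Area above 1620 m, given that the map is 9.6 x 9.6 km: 16.6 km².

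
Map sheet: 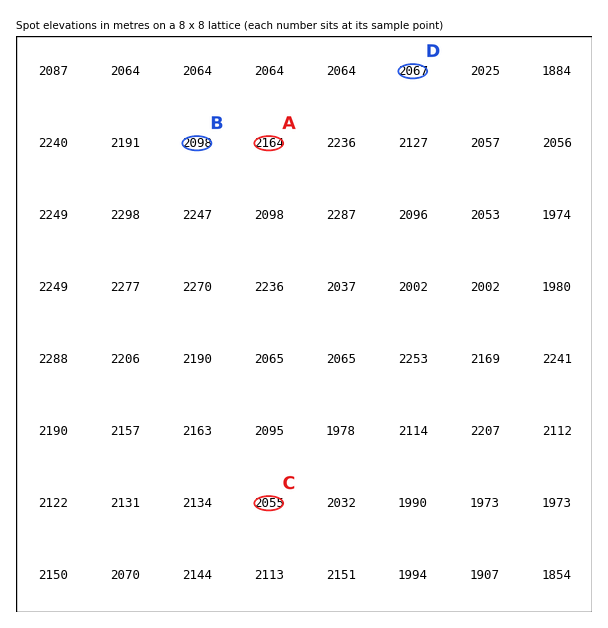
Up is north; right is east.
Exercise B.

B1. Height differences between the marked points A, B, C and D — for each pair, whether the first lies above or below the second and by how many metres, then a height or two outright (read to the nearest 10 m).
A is above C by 100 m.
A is above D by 90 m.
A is above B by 60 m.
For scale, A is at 2160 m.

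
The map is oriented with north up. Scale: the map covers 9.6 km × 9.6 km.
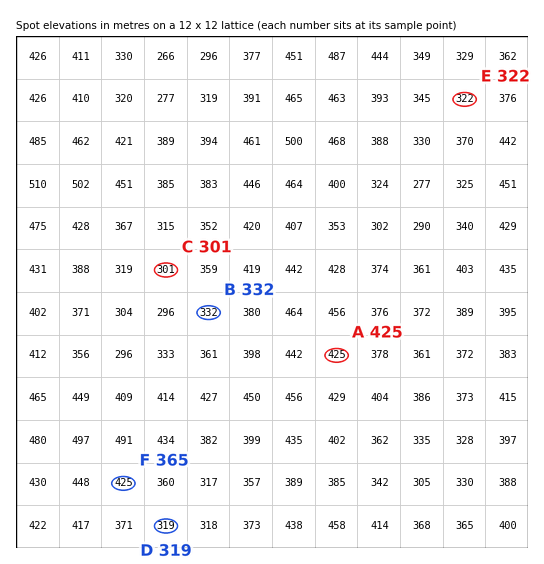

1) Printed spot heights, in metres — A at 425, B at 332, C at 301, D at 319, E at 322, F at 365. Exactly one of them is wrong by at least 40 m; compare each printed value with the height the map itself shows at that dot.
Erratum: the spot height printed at F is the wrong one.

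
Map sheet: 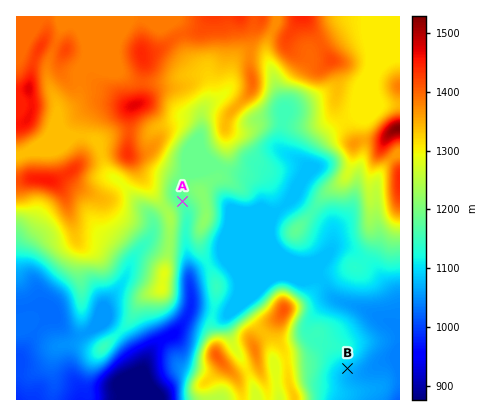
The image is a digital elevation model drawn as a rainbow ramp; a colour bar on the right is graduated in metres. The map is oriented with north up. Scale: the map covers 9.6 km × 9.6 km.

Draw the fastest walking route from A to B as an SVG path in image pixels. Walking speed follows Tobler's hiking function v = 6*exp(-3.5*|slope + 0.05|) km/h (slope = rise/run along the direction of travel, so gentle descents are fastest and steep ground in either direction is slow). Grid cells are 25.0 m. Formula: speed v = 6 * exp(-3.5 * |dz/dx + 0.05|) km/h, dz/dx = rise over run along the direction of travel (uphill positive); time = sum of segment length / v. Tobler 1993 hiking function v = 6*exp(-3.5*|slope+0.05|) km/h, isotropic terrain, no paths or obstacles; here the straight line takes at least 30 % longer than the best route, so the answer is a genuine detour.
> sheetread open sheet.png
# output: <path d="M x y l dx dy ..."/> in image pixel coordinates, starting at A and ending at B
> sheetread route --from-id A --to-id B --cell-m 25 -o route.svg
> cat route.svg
<path d="M182 202l4 6 0 14 2 4 0 6 8 18 14 12 22 12 2 0 10 4 14 0 2 2 8 0 6 2 8 0 18 10 8 8 8 16 8 6 18 36 2 2 4 8"/>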